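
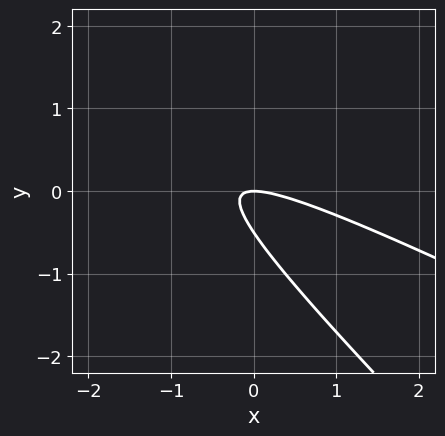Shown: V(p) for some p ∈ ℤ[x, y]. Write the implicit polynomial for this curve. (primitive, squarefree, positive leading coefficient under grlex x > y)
1. Degree: a generic line meets the curve in up to 2 points, so deg p = 2.
2. Reading off the gridlines: it crosses the y-axis at the gridline y = 0; it meets the x-axis at x = 0 (among the integer gridlines).
3. The integer polynomial consistent with all of this is the stated p.

x^2 + 3*x*y + 2*y^2 + y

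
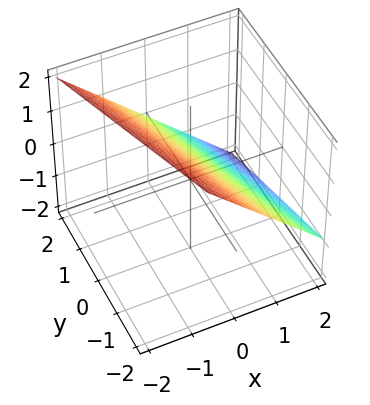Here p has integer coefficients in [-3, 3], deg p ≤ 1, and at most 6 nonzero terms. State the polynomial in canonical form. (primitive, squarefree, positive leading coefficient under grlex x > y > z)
3*x + y + 3*z - 2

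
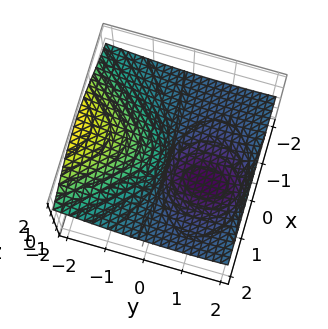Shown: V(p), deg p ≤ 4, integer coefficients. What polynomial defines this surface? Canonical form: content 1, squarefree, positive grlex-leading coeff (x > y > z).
First, degree: a generic line meets the surface in up to 3 points, so deg p = 3.
Then, from the axis intercepts and sections: among the integer gridlines, it crosses the y-axis at y ∈ {0, 2}; it crosses the z-axis at the gridline z = 0; every point of the x-axis in the box is on the surface.
Finally, solving for integer coefficients yields p as stated.

3*x^2*z + 2*z^3 - x*z - y^2 + 2*y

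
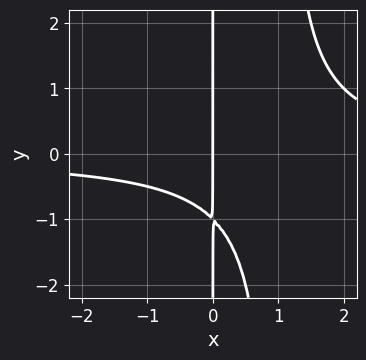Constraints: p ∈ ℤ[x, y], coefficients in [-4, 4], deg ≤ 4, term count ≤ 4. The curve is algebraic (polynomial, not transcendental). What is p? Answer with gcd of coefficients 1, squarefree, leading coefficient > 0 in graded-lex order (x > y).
First, degree: no degree-2 curve has this shape, so deg p = 3.
Next, observable constraints: every point of the y-axis in the box is on the curve; one x-axis crossing is at x = 0.
Finally, these observations pin down the coefficients.

x^2*y - x*y - x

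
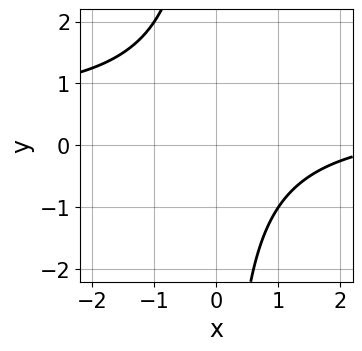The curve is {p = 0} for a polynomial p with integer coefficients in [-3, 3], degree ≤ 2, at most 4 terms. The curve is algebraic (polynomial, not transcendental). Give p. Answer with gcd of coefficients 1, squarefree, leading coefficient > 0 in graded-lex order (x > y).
2*x*y - x + 3

1. deg p = 2.
2. Observable constraints: no x-intercept at any integer in the box; it misses every integer gridline on the y-axis.
3. Fitting integer coefficients to these (and the overall shape) gives p.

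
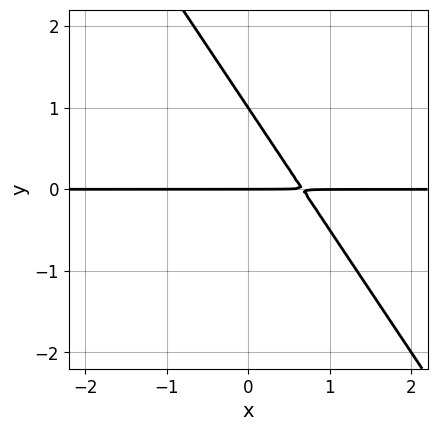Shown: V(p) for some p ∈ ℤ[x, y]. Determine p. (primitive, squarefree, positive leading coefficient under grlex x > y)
Degree: a generic line meets the curve in up to 2 points, so deg p = 2.
Observable constraints: the visible x-axis segment lies entirely on the curve; among the integer gridlines, it crosses the y-axis at y ∈ {0, 1}.
Putting this together gives p.

3*x*y + 2*y^2 - 2*y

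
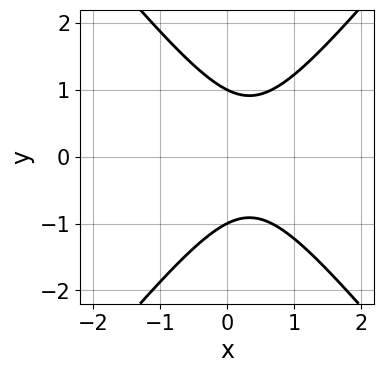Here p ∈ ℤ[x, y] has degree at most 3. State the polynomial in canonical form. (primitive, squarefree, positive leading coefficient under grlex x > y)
The degree is 2 — no degree-1 curve has this shape.
Symmetries: mirror symmetry y ↦ −y ⇒ only even powers of y.
From the visible intercepts: the y-axis gridline crossings are at y ∈ {-1, 1}; the curve avoids every integer x-axis point in the box.
Solving for integer coefficients yields p as stated.

3*x^2 - 2*y^2 - 2*x + 2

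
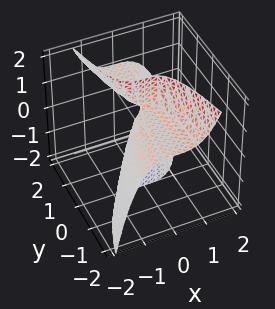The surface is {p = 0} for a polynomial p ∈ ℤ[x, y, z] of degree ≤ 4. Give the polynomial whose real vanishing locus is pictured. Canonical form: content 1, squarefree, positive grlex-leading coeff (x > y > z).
x^3 + y*z - y

1. The degree is 3 — a generic line meets the surface in up to 3 points.
2. Observable constraints: the visible z-axis segment lies entirely on the surface; it crosses the y-axis at the gridline y = 0; it crosses the x-axis at the gridline x = 0.
3. Assembling these constraints gives the stated polynomial.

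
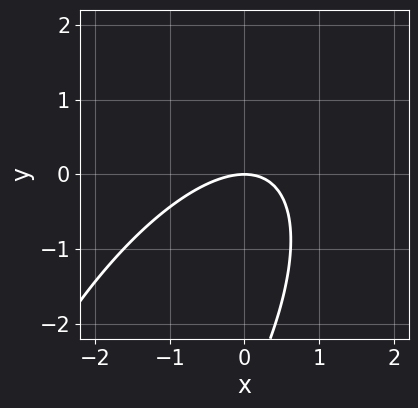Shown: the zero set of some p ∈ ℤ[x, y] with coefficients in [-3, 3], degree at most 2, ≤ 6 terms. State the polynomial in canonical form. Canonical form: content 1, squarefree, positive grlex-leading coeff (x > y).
First, degree: no degree-1 curve has this shape, so deg p = 2.
Then, checking where it meets the axes: one x-axis crossing is at x = 0; one y-axis crossing is at y = 0.
Finally, the integer polynomial consistent with all of this is the stated p.

2*x^2 - 2*x*y + y^2 + 3*y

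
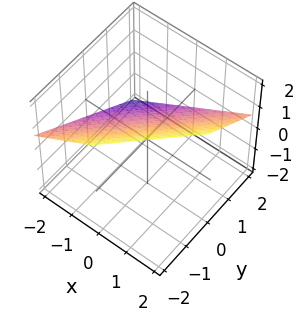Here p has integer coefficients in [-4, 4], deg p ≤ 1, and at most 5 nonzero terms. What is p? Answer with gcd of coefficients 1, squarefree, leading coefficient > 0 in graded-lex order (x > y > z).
2*x - 2*y - 3*z + 2

(a) deg p = 1. Every cross-section is a straight line — this is a plane.
(b) Reading off the gridlines: it crosses the y-axis at the gridline y = 1; it meets the x-axis at x = -1 (among the integer gridlines).
(c) The integer polynomial consistent with all of this is the stated p.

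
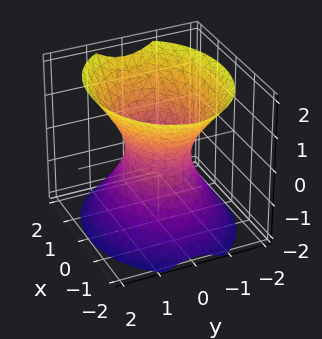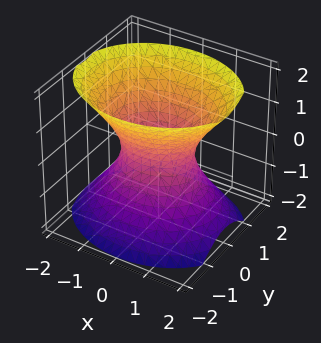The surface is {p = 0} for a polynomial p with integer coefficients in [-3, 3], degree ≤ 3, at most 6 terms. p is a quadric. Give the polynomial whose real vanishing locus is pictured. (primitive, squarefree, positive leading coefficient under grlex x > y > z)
1. Degree: one connected sheet with a waist; a quadric, so deg p = 2.
2. Symmetries: the y ↦ −y reflection is a symmetry, so y appears only in even powers; the z ↦ −z reflection is a symmetry, so z appears only in even powers; mirror symmetry x ↦ −x ⇒ only even powers of x.
3. Observable constraints: the x-axis gridline crossings are at x ∈ {-1, 1}; it misses every integer gridline on the z-axis.
4. These observations pin down the coefficients.

2*x^2 + 3*y^2 - 2*z^2 - 2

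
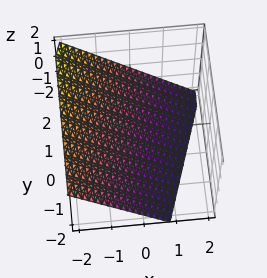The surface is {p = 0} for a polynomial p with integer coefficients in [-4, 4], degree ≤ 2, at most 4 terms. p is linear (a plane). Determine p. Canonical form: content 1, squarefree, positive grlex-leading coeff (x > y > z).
3*x - y + 3*z + 2

(a) Degree: the surface is flat (a plane), so deg p = 1.
(b) Observable constraints: one y-axis crossing is at y = 2.
(c) The integer polynomial consistent with all of this is the stated p.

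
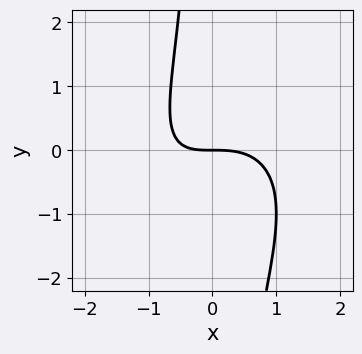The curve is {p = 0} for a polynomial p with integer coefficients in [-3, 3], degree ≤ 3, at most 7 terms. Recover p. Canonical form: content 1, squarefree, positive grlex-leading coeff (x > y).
x^3 - x^2*y + x*y^2 + x*y + 2*y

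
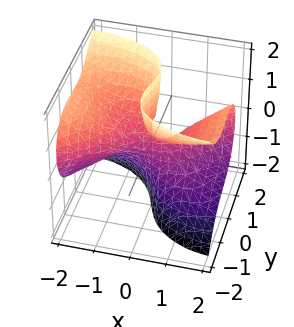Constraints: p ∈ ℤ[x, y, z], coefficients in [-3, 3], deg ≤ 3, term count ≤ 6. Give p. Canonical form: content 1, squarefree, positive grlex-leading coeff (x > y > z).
First, deg p = 3.
Then, reading off the gridlines: it meets the y-axis at y = 0 (among the integer gridlines); it crosses the x-axis at the gridline x = 0.
Finally, together with the visible shape, these determine p as stated.

x^3 - 3*x*z^2 - 3*y^3 + 2*y*z - y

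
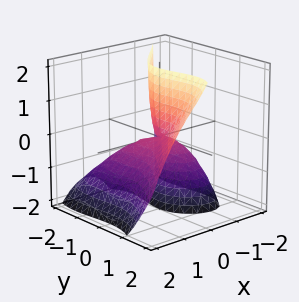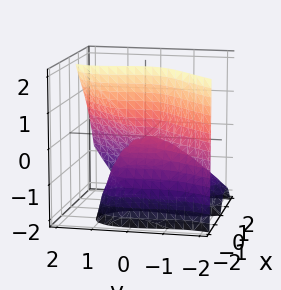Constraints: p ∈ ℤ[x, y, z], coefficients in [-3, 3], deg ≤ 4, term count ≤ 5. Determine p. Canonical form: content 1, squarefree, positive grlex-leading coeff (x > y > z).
First, the degree is 3 — a generic line meets the surface in up to 3 points.
Next, observable constraints: it meets the y-axis at y = 0 (among the integer gridlines); one x-axis crossing is at x = 0; every point of the z-axis in the box is on the surface.
Finally, the integer polynomial consistent with all of this is the stated p.

2*x^3 - y^3 + y^2*z + 3*x*z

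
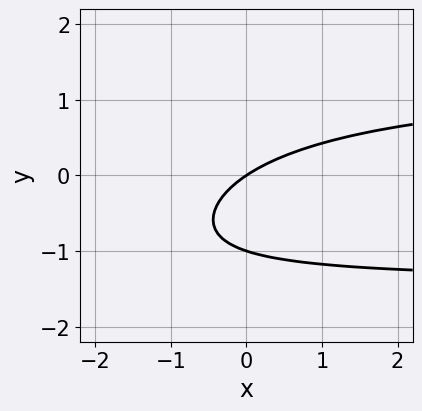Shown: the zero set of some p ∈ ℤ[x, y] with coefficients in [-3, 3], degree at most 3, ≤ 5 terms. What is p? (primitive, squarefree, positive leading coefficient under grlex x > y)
1. The degree is 3 — a generic line meets the curve in up to 3 points.
2. Checking where it meets the axes: one x-axis crossing is at x = 0; among the integer gridlines, it crosses the y-axis at y ∈ {-1, 0}.
3. Putting this together gives p.

x*y^2 + 3*y^2 - 2*x + 3*y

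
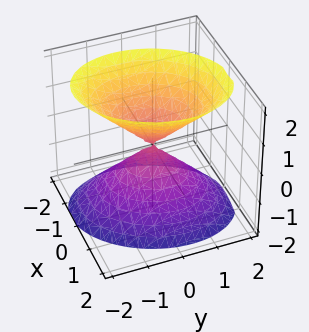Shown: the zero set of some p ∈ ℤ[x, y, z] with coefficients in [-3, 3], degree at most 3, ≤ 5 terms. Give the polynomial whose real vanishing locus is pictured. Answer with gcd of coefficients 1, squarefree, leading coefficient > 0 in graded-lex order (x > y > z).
First, I count 2 distinct pieces. Treating them together as one polynomial.
Next, the degree is 2 — a generic line meets the surface in up to 2 points.
Next, reading off the gridlines: it crosses the x-axis at the gridline x = 0; one z-axis crossing is at z = 0.
Finally, solving for integer coefficients yields p as stated.

3*x^2 - x*y + 2*y^2 - 2*z^2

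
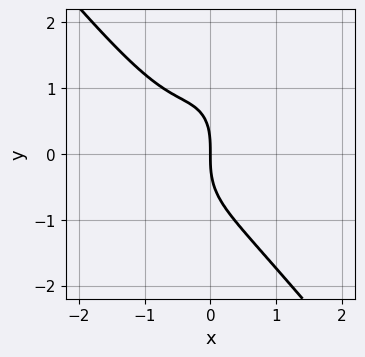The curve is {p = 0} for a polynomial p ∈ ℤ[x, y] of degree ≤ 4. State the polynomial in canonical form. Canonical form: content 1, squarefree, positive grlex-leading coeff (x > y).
3*x^3 + x^2*y + y^3 + 2*x^2 + 2*x

1. Degree: no degree-2 curve has this shape, so deg p = 3.
2. Reading off the gridlines: one y-axis crossing is at y = 0; it meets the x-axis at x = 0 (among the integer gridlines).
3. The integer polynomial consistent with all of this is the stated p.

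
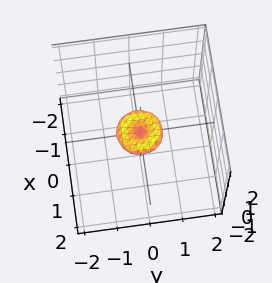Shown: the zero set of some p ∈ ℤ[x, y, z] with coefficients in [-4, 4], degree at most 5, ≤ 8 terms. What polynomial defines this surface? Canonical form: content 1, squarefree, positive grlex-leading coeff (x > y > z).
2*x^4 + 4*x^2*y^2 + 2*y^4 - x^2 - y^2 + 3*z^2

First, the degree is 4 — no degree-3 surface has this shape.
Next, symmetries: every cross-section ⟂ z is a circle, so x, y appear only via x² + y².
Next, from the axis intercepts and sections: a circular section at z = 0 has radius between 0 and 1; it meets the x-axis at x = 0 (among the integer gridlines); it crosses the y-axis at the gridline y = 0.
Finally, the integer polynomial consistent with all of this is the stated p.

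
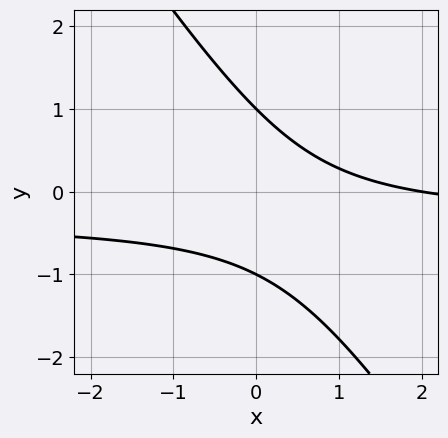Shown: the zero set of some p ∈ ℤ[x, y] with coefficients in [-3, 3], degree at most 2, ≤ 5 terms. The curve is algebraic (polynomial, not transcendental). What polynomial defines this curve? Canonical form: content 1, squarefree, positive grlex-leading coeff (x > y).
3*x*y + 2*y^2 + x - 2

(a) The degree is 2 — no degree-1 curve has this shape.
(b) Against the integer gridlines: among the integer gridlines, it crosses the y-axis at y ∈ {-1, 1}; it crosses the x-axis at the gridline x = 2.
(c) Fitting integer coefficients to these (and the overall shape) gives p.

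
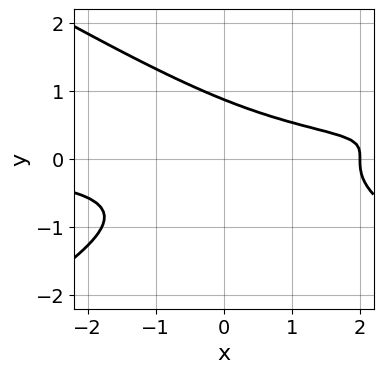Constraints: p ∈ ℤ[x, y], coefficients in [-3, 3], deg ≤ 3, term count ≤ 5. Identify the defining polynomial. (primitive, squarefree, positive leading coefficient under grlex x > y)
First, degree: a generic line meets the curve in up to 3 points, so deg p = 3.
Next, from the axis intercepts and sections: it meets the x-axis at x = 2 (among the integer gridlines).
Finally, matching integer coefficients to the picture gives p.

x^2*y - 3*y^3 - 2*x*y - x + 2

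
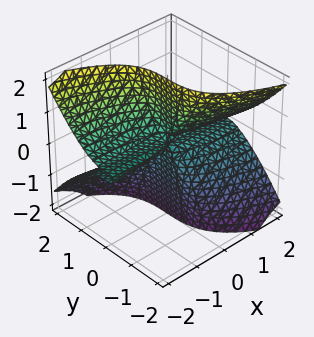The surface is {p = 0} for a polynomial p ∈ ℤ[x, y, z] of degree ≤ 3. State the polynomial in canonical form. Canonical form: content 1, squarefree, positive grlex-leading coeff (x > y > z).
3*x*z^2 + 2*y^3 - x*z

(a) Degree: a generic line meets the surface in up to 3 points, so deg p = 3.
(b) Reading off the gridlines: the visible x-axis segment lies entirely on the surface; it meets the y-axis at y = 0 (among the integer gridlines); the visible z-axis segment lies entirely on the surface.
(c) These observations pin down the coefficients.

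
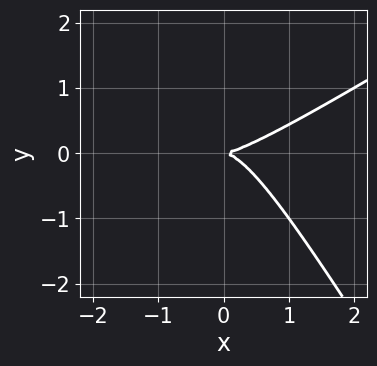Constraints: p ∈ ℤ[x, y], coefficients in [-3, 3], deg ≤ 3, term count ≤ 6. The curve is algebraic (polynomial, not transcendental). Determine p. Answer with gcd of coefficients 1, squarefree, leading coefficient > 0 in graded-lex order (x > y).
2*x^3 - 3*x^2*y - x*y^2 + y^3 - 3*y^2

(a) Degree: no degree-2 curve has this shape, so deg p = 3.
(b) Checking where it meets the axes: one y-axis crossing is at y = 0; it meets the x-axis at x = 0 (among the integer gridlines).
(c) Solving for integer coefficients yields p as stated.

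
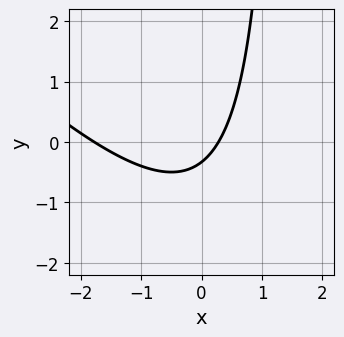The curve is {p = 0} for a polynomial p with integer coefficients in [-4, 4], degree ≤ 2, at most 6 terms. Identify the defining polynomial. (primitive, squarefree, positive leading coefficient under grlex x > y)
First, the degree is 2 — a generic line meets the curve in up to 2 points.
Finally, solving for integer coefficients yields p as stated.

2*x^2 + 2*x*y + 3*x - 3*y - 1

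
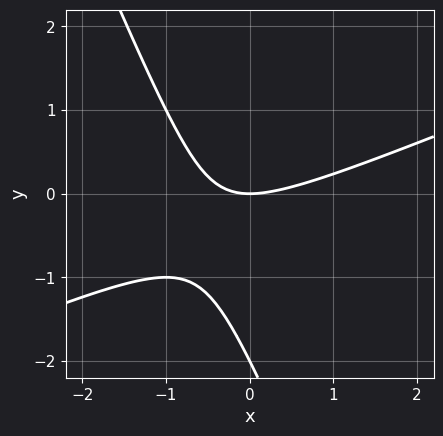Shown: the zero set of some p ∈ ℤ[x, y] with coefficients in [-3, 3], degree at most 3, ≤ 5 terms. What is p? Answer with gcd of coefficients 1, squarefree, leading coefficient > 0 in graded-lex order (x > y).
1. deg p = 2. No degree-1 curve has this shape.
2. Reading off the gridlines: the y-axis gridline crossings are at y ∈ {-2, 0}; it crosses the x-axis at the gridline x = 0.
3. Matching integer coefficients to the picture gives p.

x^2 - 2*x*y - y^2 - 2*y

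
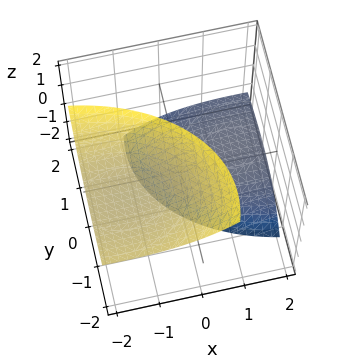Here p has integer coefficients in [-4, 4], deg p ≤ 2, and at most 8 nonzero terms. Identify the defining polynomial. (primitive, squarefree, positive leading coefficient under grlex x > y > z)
x^2 + 3*x*z + 2*y^2 + 3*y*z - z^2 + 3

(a) The picture has 2 separate pieces.
(b) Degree: a generic line meets the surface in up to 2 points, so deg p = 2.
(c) Reading off the gridlines: no x-intercept at any integer in the box; the surface avoids every integer y-axis point in the box.
(d) Putting this together gives p.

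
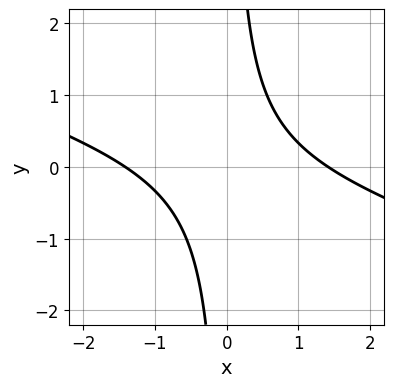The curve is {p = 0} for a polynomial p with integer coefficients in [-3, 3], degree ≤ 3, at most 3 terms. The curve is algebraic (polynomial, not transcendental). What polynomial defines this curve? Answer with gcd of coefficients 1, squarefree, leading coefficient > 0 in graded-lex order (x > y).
The degree is 2 — a generic line meets the curve in up to 2 points.
Against the integer gridlines: the curve avoids every integer y-axis point in the box.
These observations pin down the coefficients.

x^2 + 3*x*y - 2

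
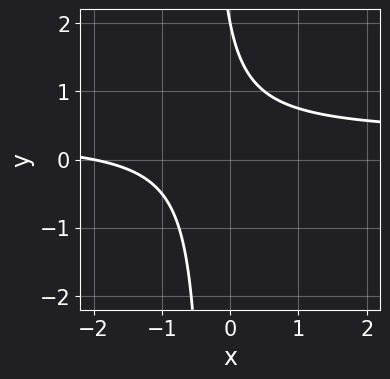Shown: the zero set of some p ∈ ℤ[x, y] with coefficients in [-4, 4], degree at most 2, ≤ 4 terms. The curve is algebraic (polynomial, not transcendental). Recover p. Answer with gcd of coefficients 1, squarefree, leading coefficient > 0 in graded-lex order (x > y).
3*x*y - x + y - 2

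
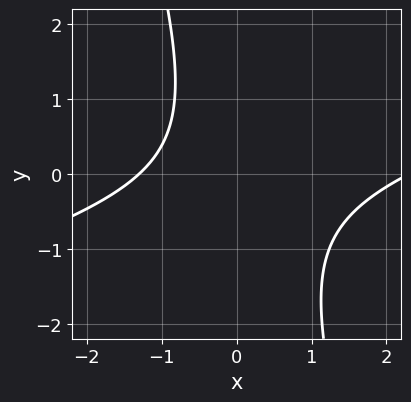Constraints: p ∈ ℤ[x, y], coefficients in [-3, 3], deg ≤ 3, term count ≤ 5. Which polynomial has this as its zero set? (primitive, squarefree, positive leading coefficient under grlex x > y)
1. Degree: a generic line meets the curve in up to 2 points, so deg p = 2.
2. From the visible intercepts: no y-intercept at any integer in the box.
3. Assembling these constraints gives the stated polynomial.

x^2 - 3*x*y - y^2 - x - 3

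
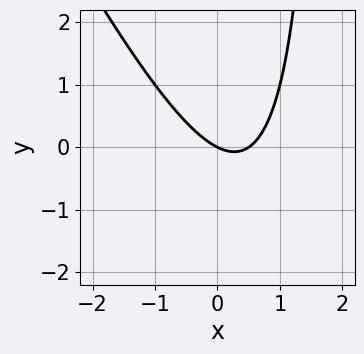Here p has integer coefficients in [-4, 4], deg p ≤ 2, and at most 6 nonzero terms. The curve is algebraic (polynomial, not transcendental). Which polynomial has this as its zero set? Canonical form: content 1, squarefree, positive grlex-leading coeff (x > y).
First, deg p = 2. The shape is more complex than any degree-1 curve.
Next, checking where it meets the axes: it meets the y-axis at y = 0 (among the integer gridlines); it meets the x-axis at x = 0 (among the integer gridlines).
Finally, together with the visible shape, these determine p as stated.

2*x^2 + x*y - x - 2*y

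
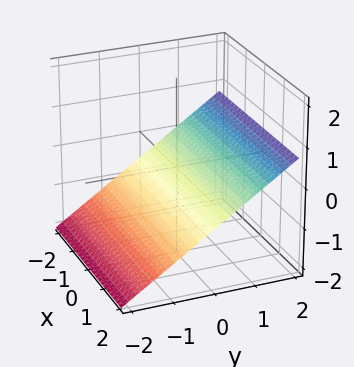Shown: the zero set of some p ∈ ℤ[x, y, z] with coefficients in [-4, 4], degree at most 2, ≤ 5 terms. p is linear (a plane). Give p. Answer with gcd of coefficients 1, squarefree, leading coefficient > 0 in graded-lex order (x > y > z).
2*y - 3*z - 2

deg p = 1. The surface is flat (a plane).
Checking where it meets the axes: one y-axis crossing is at y = 1; no x-intercept at any integer in the box.
Solving for integer coefficients yields p as stated.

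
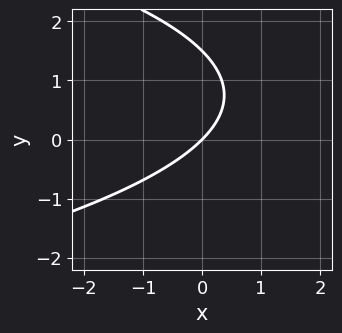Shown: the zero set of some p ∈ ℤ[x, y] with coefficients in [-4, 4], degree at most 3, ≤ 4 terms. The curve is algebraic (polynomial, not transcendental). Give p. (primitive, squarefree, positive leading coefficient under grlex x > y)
1. Degree: the shape is more complex than any degree-1 curve, so deg p = 2.
2. Reading off the gridlines: one y-axis crossing is at y = 0; it crosses the x-axis at the gridline x = 0.
3. The integer polynomial consistent with all of this is the stated p.

2*y^2 + 3*x - 3*y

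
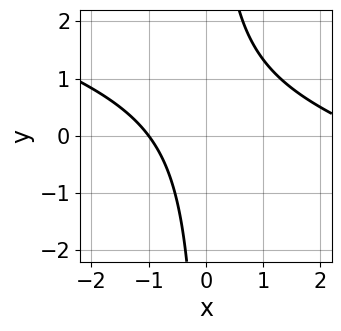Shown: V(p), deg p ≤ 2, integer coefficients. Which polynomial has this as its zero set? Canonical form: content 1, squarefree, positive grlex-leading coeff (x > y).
x^2 + 3*x*y - 2*x - 3

1. The degree is 2 — no degree-1 curve has this shape.
2. From the visible intercepts: it meets the x-axis at x = -1 (among the integer gridlines); it misses every integer gridline on the y-axis.
3. The integer polynomial consistent with all of this is the stated p.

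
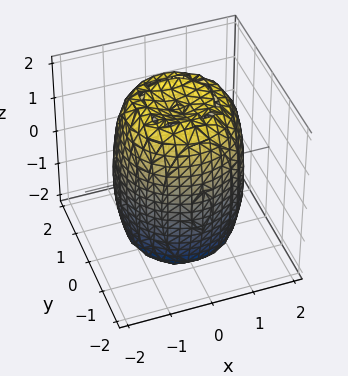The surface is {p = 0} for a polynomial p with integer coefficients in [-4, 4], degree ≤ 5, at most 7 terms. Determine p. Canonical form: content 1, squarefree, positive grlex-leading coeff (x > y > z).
2*x^4 + 4*x^2*y^2 + 2*y^4 - 3*x^2 - 3*y^2 + z^2 - 3

First, deg p = 4. No degree-3 surface has this shape.
Next, symmetries: every cross-section ⟂ z is a circle, so x, y appear only via x² + y².
Then, checking where it meets the axes: a circular section at z = 1 has radius between 1 and 2.
Finally, solving for integer coefficients yields p as stated.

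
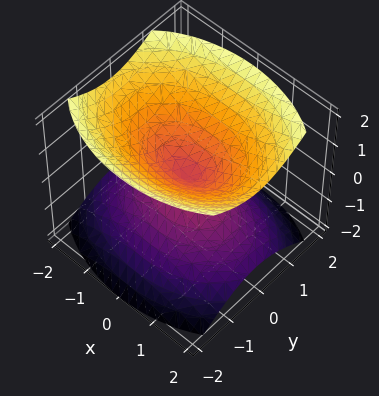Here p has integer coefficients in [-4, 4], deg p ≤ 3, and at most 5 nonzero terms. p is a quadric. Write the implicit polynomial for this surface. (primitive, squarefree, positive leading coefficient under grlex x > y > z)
x^2 + 2*y^2 - 2*z^2

The picture has 2 separate pieces. Treating them together as one polynomial.
deg p = 2. Two nappes meeting at a single point; a quadric.
Symmetries: the z ↦ −z reflection is a symmetry, so z appears only in even powers; the x ↦ −x reflection is a symmetry, so x appears only in even powers; the y ↦ −y reflection is a symmetry, so y appears only in even powers.
Against the integer gridlines: it meets the y-axis at y = 0 (among the integer gridlines); it meets the x-axis at x = 0 (among the integer gridlines); it meets the z-axis at z = 0 (among the integer gridlines).
Fitting integer coefficients to these (and the overall shape) gives p.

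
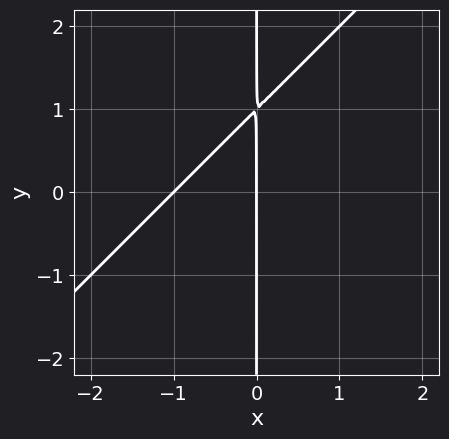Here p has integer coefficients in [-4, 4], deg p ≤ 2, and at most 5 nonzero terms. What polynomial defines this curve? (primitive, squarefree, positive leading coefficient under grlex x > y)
x^2 - x*y + x

Degree: the shape is more complex than any degree-1 curve, so deg p = 2.
Checking where it meets the axes: among the integer gridlines, it crosses the x-axis at x ∈ {-1, 0}; the visible y-axis segment lies entirely on the curve.
Solving for integer coefficients yields p as stated.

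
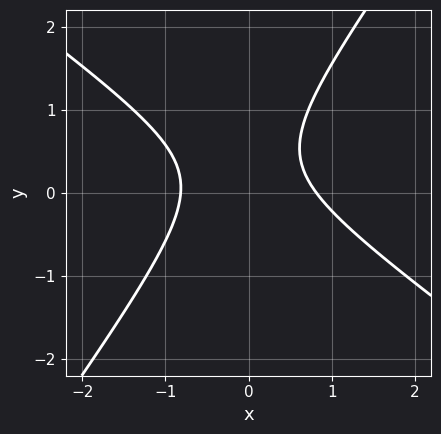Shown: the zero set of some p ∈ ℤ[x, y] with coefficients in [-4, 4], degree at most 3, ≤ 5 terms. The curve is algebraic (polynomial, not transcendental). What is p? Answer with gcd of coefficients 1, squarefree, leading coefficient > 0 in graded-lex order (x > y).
3*x^2 + 2*x*y - 3*y^2 + 2*y - 2

1. The degree is 2 — the shape is more complex than any degree-1 curve.
2. Against the integer gridlines: no y-intercept at any integer in the box.
3. Fitting integer coefficients to these (and the overall shape) gives p.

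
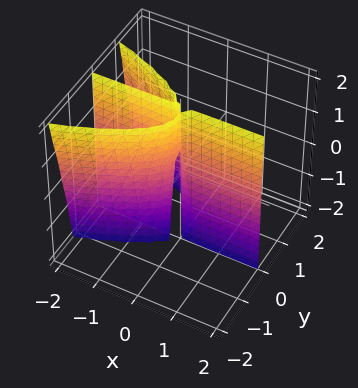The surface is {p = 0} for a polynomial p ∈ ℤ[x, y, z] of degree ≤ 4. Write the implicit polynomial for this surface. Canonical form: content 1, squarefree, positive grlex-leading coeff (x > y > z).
1. deg p = 3. A generic line meets the surface in up to 3 points.
2. From the visible intercepts: the visible x-axis segment lies entirely on the surface; it crosses the y-axis at the gridline y = 0.
3. These observations pin down the coefficients.

3*y^3 + y^2*z + 3*x*y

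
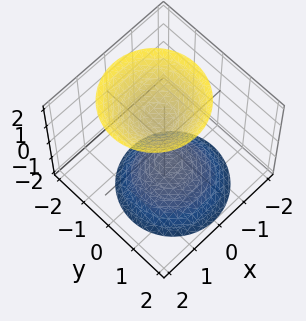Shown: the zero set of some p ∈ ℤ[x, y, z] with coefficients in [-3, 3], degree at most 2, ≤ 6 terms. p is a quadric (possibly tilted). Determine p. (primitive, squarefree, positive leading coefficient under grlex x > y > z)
3*x^2 + 3*y^2 + y*z - 2*z^2 + 2

(a) The picture has 2 separate pieces.
(b) Degree: the shape is more complex than any degree-1 surface, so deg p = 2.
(c) Reading off the gridlines: the surface avoids every integer x-axis point in the box; the surface avoids every integer y-axis point in the box; the z-axis gridline crossings are at z ∈ {-1, 1}.
(d) Matching integer coefficients to the picture gives p.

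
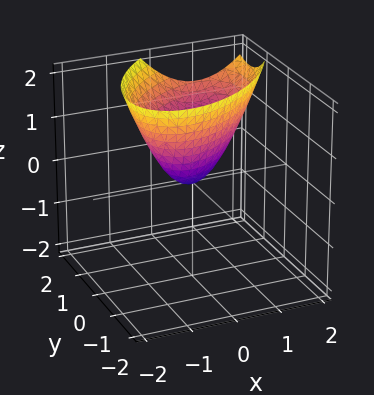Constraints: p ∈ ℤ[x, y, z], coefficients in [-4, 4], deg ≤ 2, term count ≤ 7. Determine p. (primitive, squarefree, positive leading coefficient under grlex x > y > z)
deg p = 2.
Checking where it meets the axes: it meets the x-axis at x = 0 (among the integer gridlines); it meets the z-axis at z = 0 (among the integer gridlines); it crosses the y-axis at the gridline y = 0.
The integer polynomial consistent with all of this is the stated p.

3*x^2 - 3*x*y + 3*y^2 - 2*y*z - 3*z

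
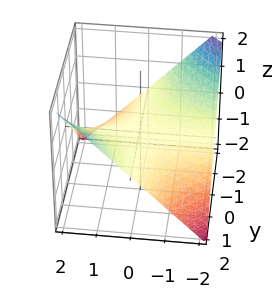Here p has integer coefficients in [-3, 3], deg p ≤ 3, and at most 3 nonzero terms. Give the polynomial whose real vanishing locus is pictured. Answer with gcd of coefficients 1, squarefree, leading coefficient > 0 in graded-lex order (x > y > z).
x*y - 2*z

First, degree: a hyperbolic paraboloid; a quadric, so deg p = 2.
Then, checking where it meets the axes: one z-axis crossing is at z = 0; every point of the x-axis in the box is on the surface.
Finally, the integer polynomial consistent with all of this is the stated p.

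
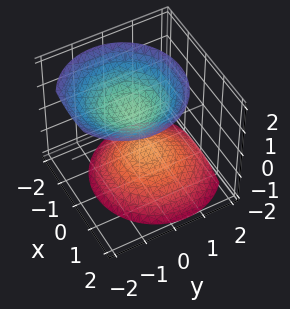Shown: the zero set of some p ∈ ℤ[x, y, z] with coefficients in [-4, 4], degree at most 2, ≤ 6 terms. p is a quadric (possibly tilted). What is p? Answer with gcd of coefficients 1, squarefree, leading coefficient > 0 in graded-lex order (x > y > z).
2*x^2 + 2*y^2 + y*z - 2*z^2 + 2

1. I count 2 distinct pieces.
2. Degree: no degree-1 surface has this shape, so deg p = 2.
3. Reading off the gridlines: among the integer gridlines, it crosses the z-axis at z ∈ {-1, 1}; it misses every integer gridline on the y-axis.
4. These observations pin down the coefficients.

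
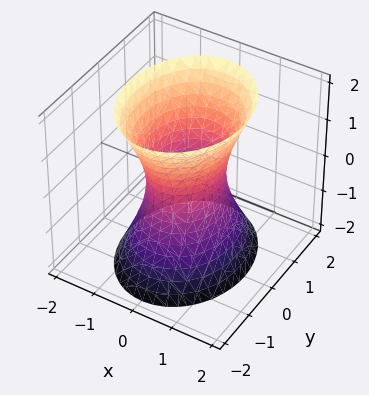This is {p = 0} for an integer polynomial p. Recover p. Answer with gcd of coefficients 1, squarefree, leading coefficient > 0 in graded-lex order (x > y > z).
3*x^2 + 2*y^2 - z^2 - 2

deg p = 2. An hourglass — one-sheet hyperboloid; a quadric.
Symmetries: the y ↦ −y reflection is a symmetry, so y appears only in even powers; it's symmetric under z → −z, forcing even powers of z; it's symmetric under x → −x, forcing even powers of x.
Against the integer gridlines: the surface avoids every integer z-axis point in the box; the y-axis gridline crossings are at y ∈ {-1, 1}.
Assembling these constraints gives the stated polynomial.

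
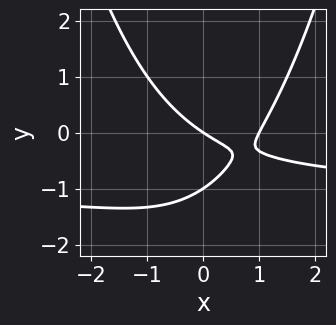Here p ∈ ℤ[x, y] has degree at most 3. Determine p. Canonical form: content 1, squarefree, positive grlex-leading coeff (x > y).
(a) The degree is 3 — a generic line meets the curve in up to 3 points.
(b) Against the integer gridlines: the x-axis gridline crossings are at x ∈ {0, 1}; the y-axis gridline crossings are at y ∈ {-1, 0}.
(c) Matching integer coefficients to the picture gives p.

2*x^2*y + 2*x^2 - 3*y^2 - 2*x - 3*y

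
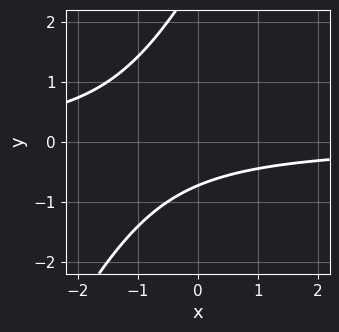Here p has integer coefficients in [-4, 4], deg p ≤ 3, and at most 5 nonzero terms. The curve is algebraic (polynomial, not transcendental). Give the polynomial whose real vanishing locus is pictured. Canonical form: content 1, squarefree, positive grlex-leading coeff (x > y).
(a) Degree: no degree-1 curve has this shape, so deg p = 2.
(b) Reading off the gridlines: no x-intercept at any integer in the box.
(c) Solving for integer coefficients yields p as stated.

2*x*y - y^2 + 2*y + 2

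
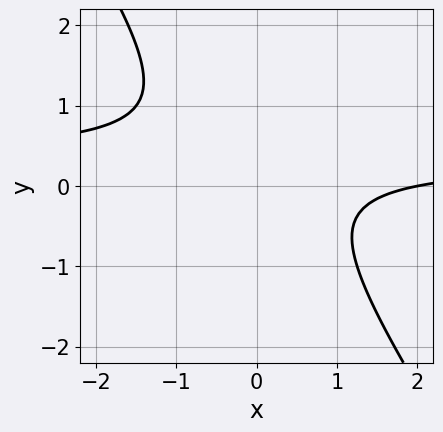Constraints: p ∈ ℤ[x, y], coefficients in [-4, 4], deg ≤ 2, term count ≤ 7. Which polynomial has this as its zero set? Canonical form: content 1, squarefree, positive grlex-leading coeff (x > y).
(a) The degree is 2 — the shape is more complex than any degree-1 curve.
(b) Observable constraints: it meets the x-axis at x = 2 (among the integer gridlines); the curve avoids every integer y-axis point in the box.
(c) Solving for integer coefficients yields p as stated.

3*x*y + 2*y^2 - x - y + 2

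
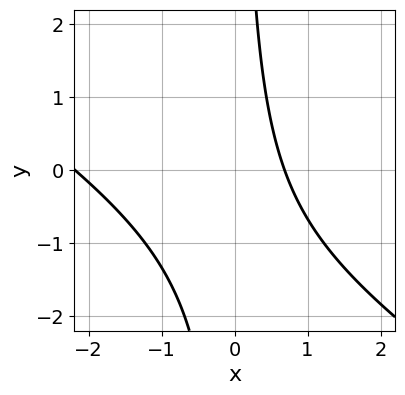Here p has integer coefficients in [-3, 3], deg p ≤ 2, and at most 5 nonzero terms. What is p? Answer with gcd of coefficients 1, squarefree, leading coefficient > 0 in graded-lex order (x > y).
2*x^2 + 3*x*y + 3*x - 3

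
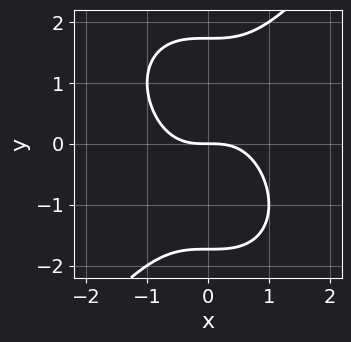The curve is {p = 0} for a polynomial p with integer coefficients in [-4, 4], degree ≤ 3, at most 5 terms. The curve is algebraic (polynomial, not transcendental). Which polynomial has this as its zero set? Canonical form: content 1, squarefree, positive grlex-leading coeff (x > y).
First, the degree is 3 — a generic line meets the curve in up to 3 points.
Then, from the axis intercepts and sections: it crosses the y-axis at the gridline y = 0; it meets the x-axis at x = 0 (among the integer gridlines).
Finally, the integer polynomial consistent with all of this is the stated p.

2*x^3 - y^3 + 3*y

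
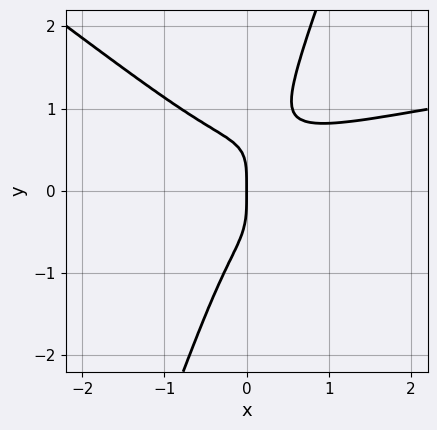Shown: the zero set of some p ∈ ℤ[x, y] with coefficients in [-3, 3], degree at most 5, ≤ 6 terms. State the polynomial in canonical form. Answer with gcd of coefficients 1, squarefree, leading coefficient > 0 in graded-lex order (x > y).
2*x^2*y^2 + 2*x*y^3 - y^4 - x^3 - x

deg p = 4.
Checking where it meets the axes: it crosses the y-axis at the gridline y = 0; it crosses the x-axis at the gridline x = 0.
Solving for integer coefficients yields p as stated.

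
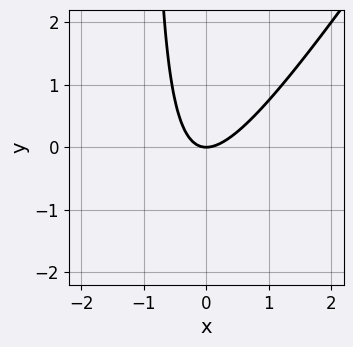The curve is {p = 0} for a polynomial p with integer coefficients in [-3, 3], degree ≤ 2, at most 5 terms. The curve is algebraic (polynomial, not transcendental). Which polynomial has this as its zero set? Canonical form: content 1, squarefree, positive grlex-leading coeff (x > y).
First, the degree is 2 — no degree-1 curve has this shape.
Next, reading off the gridlines: it meets the x-axis at x = 0 (among the integer gridlines); one y-axis crossing is at y = 0.
Finally, assembling these constraints gives the stated polynomial.

3*x^2 - 2*x*y - 2*y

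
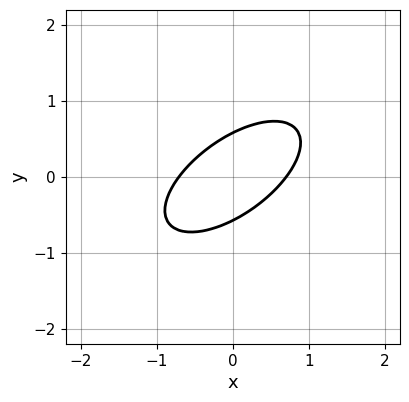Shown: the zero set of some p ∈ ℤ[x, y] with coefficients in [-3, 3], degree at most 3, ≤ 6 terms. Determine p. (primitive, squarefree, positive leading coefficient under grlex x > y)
(a) Degree: the shape is more complex than any degree-1 curve, so deg p = 2.
(b) Matching integer coefficients to the picture gives p.

2*x^2 - 3*x*y + 3*y^2 - 1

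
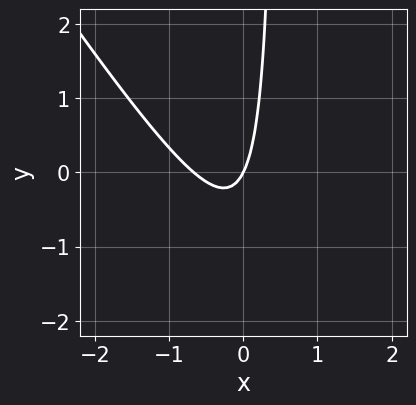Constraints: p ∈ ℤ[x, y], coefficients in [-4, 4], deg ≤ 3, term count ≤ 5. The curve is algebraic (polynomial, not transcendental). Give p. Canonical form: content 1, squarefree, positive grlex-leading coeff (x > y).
3*x^2 + 2*x*y + 2*x - y

1. deg p = 2. The shape is more complex than any degree-1 curve.
2. Against the integer gridlines: it meets the x-axis at x = 0 (among the integer gridlines); one y-axis crossing is at y = 0.
3. These observations pin down the coefficients.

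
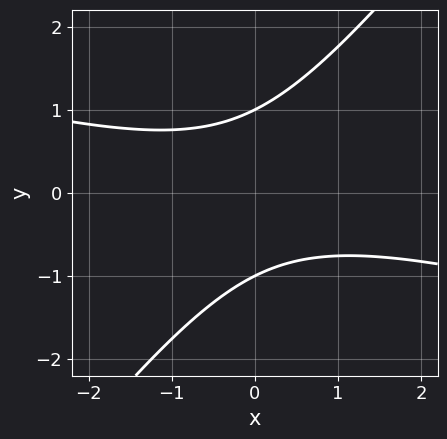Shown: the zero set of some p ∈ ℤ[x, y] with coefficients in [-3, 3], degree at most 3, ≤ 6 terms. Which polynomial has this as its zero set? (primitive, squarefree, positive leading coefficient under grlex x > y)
First, the degree is 2 — a generic line meets the curve in up to 2 points.
Then, reading off the gridlines: among the integer gridlines, it crosses the y-axis at y ∈ {-1, 1}; the curve avoids every integer x-axis point in the box.
Finally, solving for integer coefficients yields p as stated.

x^2 + 3*x*y - 3*y^2 + 3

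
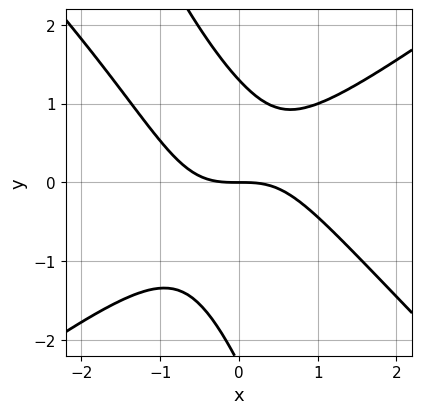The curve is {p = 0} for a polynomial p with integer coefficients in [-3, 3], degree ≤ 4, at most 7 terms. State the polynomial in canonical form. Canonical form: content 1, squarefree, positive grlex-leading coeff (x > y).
1. The degree is 3 — no degree-2 curve has this shape.
2. From the visible intercepts: it crosses the x-axis at the gridline x = 0; it crosses the y-axis at the gridline y = 0.
3. Putting this together gives p.

2*x^3 - 3*x*y^2 - y^3 - y^2 + 3*y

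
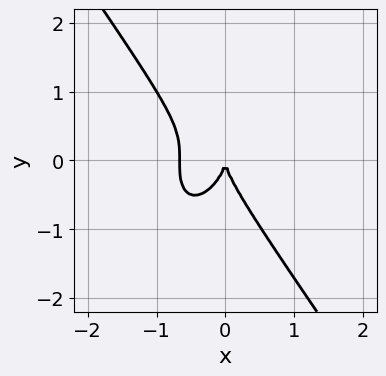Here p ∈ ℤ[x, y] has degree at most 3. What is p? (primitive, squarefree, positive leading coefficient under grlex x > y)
3*x^3 + y^3 + 2*x^2

First, degree: a generic line meets the curve in up to 3 points, so deg p = 3.
Next, reading off the gridlines: one y-axis crossing is at y = 0; one x-axis crossing is at x = 0.
Finally, these observations pin down the coefficients.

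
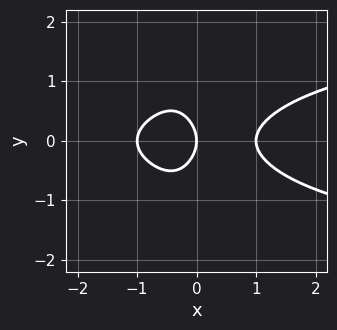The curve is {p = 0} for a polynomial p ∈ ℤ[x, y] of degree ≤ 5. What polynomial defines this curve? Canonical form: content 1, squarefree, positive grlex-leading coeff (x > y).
deg p = 4. No degree-3 curve has this shape.
Symmetries: it's symmetric under y → −y, forcing even powers of y.
From the visible intercepts: it crosses the y-axis at the gridline y = 0; among the integer gridlines, it crosses the x-axis at x ∈ {-1, 0, 1}.
Matching integer coefficients to the picture gives p.

2*x^2*y^2 - x^3 + y^2 + x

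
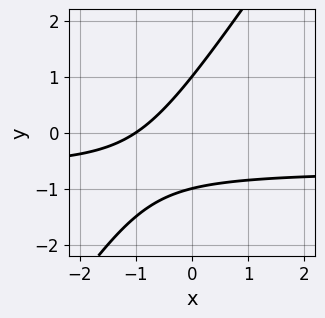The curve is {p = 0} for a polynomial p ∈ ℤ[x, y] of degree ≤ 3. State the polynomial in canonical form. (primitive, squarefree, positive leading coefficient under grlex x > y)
3*x*y - 2*y^2 + 2*x + 2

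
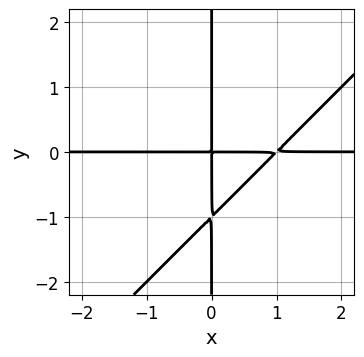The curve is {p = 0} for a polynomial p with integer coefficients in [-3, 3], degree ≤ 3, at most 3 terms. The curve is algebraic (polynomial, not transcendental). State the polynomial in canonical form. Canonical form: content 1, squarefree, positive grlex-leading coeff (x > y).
x^2*y - x*y^2 - x*y

1. Degree: no degree-2 curve has this shape, so deg p = 3.
2. From the axis intercepts and sections: every point of the x-axis in the box is on the curve; the visible y-axis segment lies entirely on the curve.
3. Assembling these constraints gives the stated polynomial.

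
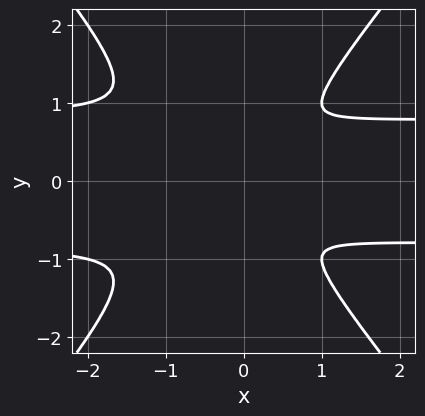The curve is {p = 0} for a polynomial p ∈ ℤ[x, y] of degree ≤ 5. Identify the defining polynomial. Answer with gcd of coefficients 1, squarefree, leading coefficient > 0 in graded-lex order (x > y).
First, deg p = 4. The shape is more complex than any degree-3 curve.
Next, symmetries: it's symmetric under y → −y, forcing even powers of y.
Finally, fitting integer coefficients to these (and the overall shape) gives p.

3*x^2*y^2 - 2*y^4 + x*y^2 - 2*x^2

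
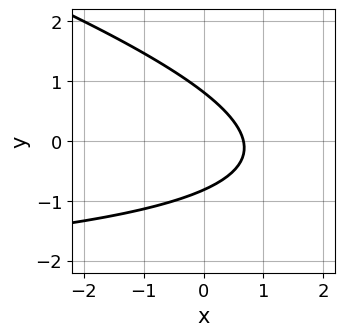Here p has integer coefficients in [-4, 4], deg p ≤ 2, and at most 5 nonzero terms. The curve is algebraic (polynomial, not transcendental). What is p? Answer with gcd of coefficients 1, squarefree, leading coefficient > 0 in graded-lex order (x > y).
First, degree: a generic line meets the curve in up to 2 points, so deg p = 2.
Finally, the integer polynomial consistent with all of this is the stated p.

x*y + 3*y^2 + 3*x - 2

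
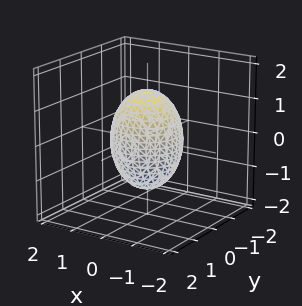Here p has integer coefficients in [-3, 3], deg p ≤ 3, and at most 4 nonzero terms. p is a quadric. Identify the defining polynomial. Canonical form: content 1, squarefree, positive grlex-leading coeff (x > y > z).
2*x^2 + 2*y^2 + z^2 - 2

(a) The degree is 2 — a closed, bounded, convex surface; a quadric.
(b) By symmetry, every cross-section ⟂ z is a circle, so x, y appear only via x² + y²; mirror symmetry z ↦ −z ⇒ only even powers of z.
(c) From the visible intercepts: a circular section at z = 1 has radius between 0 and 1; among the integer gridlines, it crosses the y-axis at y ∈ {-1, 1}.
(d) Together with the visible shape, these determine p as stated. Check: (1, 0, 0) on the x-axis lies on the surface, and p(1, 0, 0) = 0. ✓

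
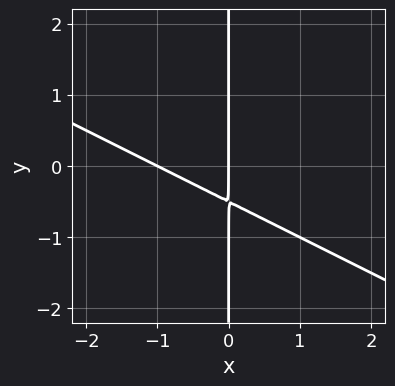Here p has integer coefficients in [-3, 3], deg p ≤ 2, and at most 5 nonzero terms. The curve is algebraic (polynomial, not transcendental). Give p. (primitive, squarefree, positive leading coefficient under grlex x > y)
(a) Degree: the shape is more complex than any degree-1 curve, so deg p = 2.
(b) Observable constraints: every point of the y-axis in the box is on the curve; the x-axis gridline crossings are at x ∈ {-1, 0}.
(c) Matching integer coefficients to the picture gives p.

x^2 + 2*x*y + x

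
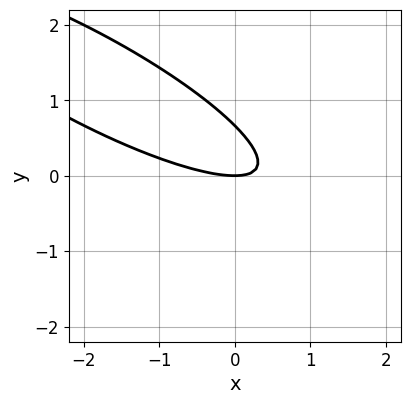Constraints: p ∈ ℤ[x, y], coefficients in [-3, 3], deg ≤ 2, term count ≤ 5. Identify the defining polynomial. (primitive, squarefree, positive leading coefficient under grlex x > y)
(a) Degree: a generic line meets the curve in up to 2 points, so deg p = 2.
(b) Reading off the gridlines: it meets the x-axis at x = 0 (among the integer gridlines); it meets the y-axis at y = 0 (among the integer gridlines).
(c) Solving for integer coefficients yields p as stated.

x^2 + 3*x*y + 3*y^2 - 2*y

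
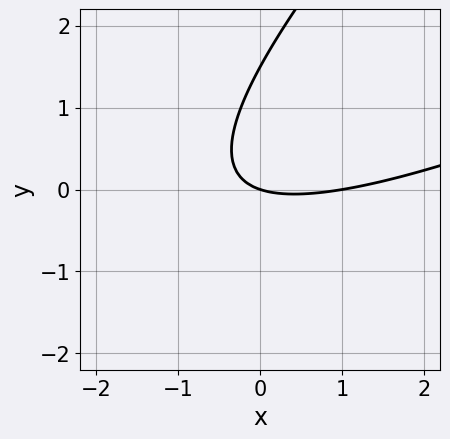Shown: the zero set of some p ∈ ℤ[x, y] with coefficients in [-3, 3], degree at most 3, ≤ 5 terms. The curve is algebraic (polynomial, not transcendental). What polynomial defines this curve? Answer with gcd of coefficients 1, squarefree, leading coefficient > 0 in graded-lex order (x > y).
x^2 - 3*x*y + 2*y^2 - x - 3*y

1. The degree is 2 — the shape is more complex than any degree-1 curve.
2. From the visible intercepts: it crosses the y-axis at the gridline y = 0; the x-axis gridline crossings are at x ∈ {0, 1}.
3. Together with the visible shape, these determine p as stated.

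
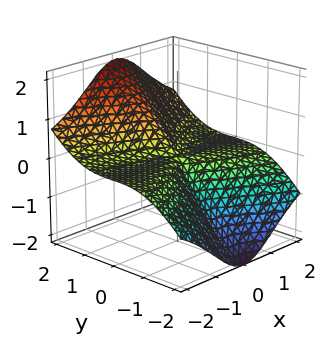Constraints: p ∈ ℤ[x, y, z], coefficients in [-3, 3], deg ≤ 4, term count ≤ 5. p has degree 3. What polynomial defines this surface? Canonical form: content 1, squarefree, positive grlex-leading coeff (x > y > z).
3*x^2*z - 2*y^3 + 2*y^2*z

(a) deg p = 3.
(b) From the visible intercepts: it meets the y-axis at y = 0 (among the integer gridlines); the visible z-axis segment lies entirely on the surface.
(c) Matching integer coefficients to the picture gives p.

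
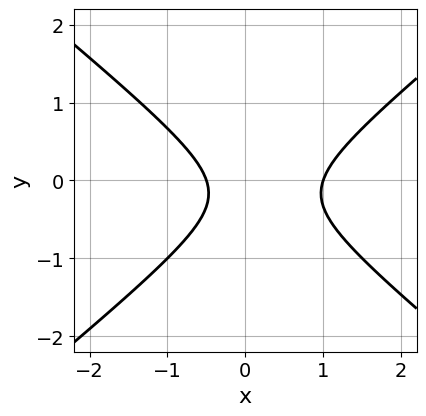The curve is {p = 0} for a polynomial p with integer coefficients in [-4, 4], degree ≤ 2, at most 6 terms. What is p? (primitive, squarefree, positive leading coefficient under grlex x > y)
2*x^2 - 3*y^2 - x - y - 1

1. Degree: a generic line meets the curve in up to 2 points, so deg p = 2.
2. Reading off the gridlines: the curve avoids every integer y-axis point in the box; it crosses the x-axis at the gridline x = 1.
3. Putting this together gives p.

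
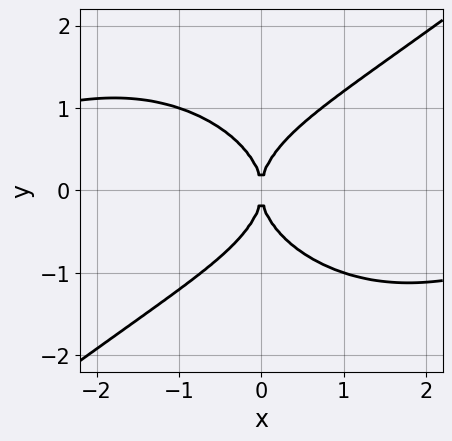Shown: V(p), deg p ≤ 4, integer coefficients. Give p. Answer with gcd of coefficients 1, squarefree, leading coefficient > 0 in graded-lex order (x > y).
First, the degree is 4 — a generic line meets the curve in up to 4 points.
Then, reading off the gridlines: it crosses the y-axis at the gridline y = 0; it meets the x-axis at x = 0 (among the integer gridlines).
Finally, assembling these constraints gives the stated polynomial.

x^3*y - 2*y^4 + 3*x^2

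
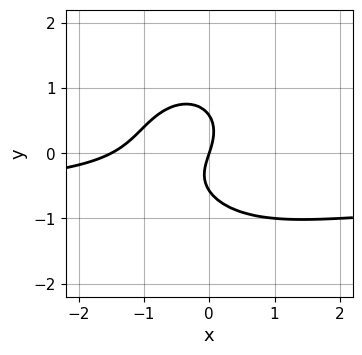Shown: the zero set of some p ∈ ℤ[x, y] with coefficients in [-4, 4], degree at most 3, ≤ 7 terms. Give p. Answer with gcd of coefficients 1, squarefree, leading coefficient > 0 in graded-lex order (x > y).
(a) The degree is 3 — a generic line meets the curve in up to 3 points.
(b) Observable constraints: it meets the y-axis at y = 0 (among the integer gridlines); it meets the x-axis at x = 0 (among the integer gridlines).
(c) Matching integer coefficients to the picture gives p.

3*x^2*y + 3*y^3 + 2*x^2 + 3*x - y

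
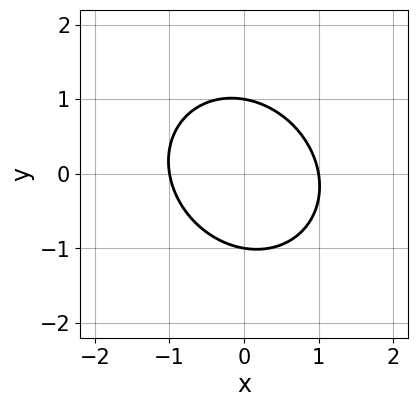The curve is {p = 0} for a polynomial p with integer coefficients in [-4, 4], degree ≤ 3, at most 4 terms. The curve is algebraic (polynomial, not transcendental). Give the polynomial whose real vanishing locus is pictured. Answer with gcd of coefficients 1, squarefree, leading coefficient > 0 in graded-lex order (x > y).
3*x^2 + x*y + 3*y^2 - 3

1. Degree: the shape is more complex than any degree-1 curve, so deg p = 2.
2. Observable constraints: the x-axis gridline crossings are at x ∈ {-1, 1}; among the integer gridlines, it crosses the y-axis at y ∈ {-1, 1}.
3. Fitting integer coefficients to these (and the overall shape) gives p.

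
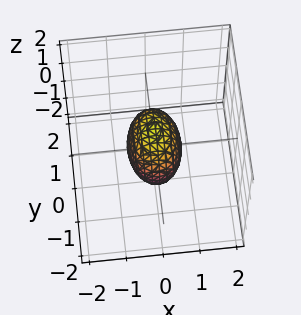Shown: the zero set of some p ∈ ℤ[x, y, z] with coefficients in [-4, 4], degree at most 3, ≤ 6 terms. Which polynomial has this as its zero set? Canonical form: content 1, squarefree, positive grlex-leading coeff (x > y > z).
2*x^2 + y^2 + z^2 - 1

1. Degree: a closed, bounded, convex surface; a quadric, so deg p = 2.
2. Symmetries: mirror symmetry z ↦ −z ⇒ only even powers of z; mirror symmetry x ↦ −x ⇒ only even powers of x; mirror symmetry y ↦ −y ⇒ only even powers of y.
3. Observable constraints: the z-axis gridline crossings are at z ∈ {-1, 1}; among the integer gridlines, it crosses the y-axis at y ∈ {-1, 1}.
4. Fitting integer coefficients to these (and the overall shape) gives p.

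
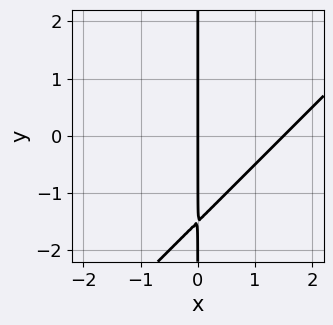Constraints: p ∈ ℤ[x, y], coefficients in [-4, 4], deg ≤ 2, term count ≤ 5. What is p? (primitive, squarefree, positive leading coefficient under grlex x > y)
2*x^2 - 2*x*y - 3*x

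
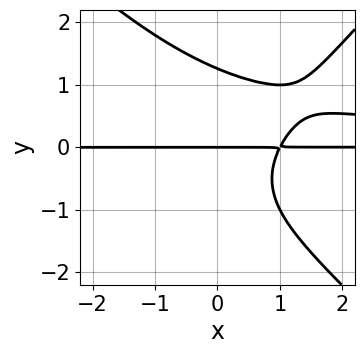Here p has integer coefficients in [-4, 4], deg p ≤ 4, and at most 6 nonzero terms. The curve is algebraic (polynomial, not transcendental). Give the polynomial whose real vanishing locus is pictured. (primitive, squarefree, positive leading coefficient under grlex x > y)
First, degree: a generic line meets the curve in up to 4 points, so deg p = 4.
Then, observable constraints: every point of the x-axis in the box is on the curve; one y-axis crossing is at y = 0.
Finally, solving for integer coefficients yields p as stated.

x^2*y^2 - y^4 - 2*x*y + 2*y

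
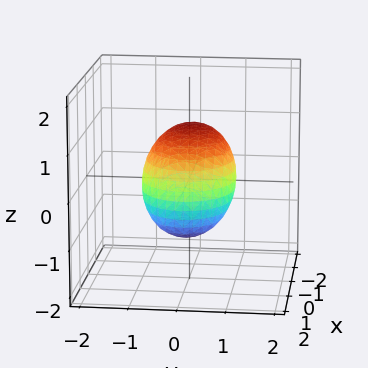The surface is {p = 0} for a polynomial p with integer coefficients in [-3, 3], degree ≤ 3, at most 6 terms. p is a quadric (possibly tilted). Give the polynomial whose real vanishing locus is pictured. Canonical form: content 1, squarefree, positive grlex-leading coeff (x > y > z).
First, degree: the shape is more complex than any degree-1 surface, so deg p = 2.
Next, reading off the gridlines: the z-axis gridline crossings are at z ∈ {-1, 1}; the y-axis gridline crossings are at y ∈ {-1, 1}.
Finally, solving for integer coefficients yields p as stated.

2*x^2 + 2*x*z + 3*y^2 + 3*z^2 - 3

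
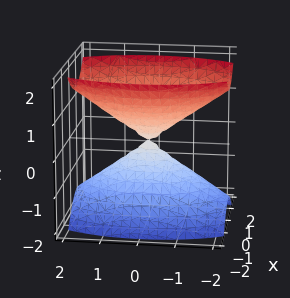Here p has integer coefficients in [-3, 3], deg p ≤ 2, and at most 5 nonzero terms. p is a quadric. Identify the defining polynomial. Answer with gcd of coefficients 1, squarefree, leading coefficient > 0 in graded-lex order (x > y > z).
3*x^2 + y^2 - 2*z^2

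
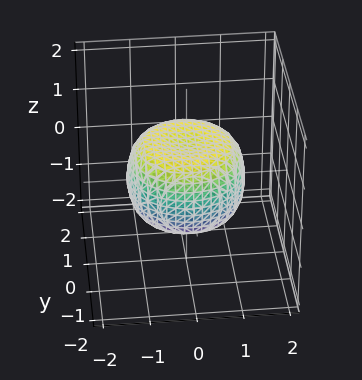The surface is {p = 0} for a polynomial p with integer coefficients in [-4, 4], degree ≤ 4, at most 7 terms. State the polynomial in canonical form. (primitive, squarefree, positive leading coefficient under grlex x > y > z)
2*x^4 + 4*x^2*y^2 + 2*y^4 - 2*x^2 - 2*y^2 + 3*z^2 - 2

First, deg p = 4. The shape is more complex than any degree-3 surface.
Then, symmetry: the surface is invariant under rotation about z: p = q(x² + y², z).
Next, checking where it meets the axes: a circular section at z = 0 has radius between 1 and 2.
Finally, fitting integer coefficients to these (and the overall shape) gives p.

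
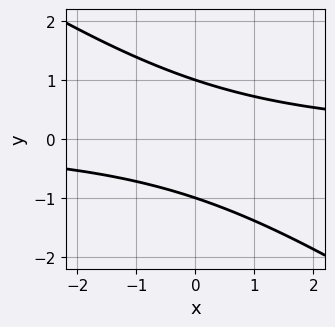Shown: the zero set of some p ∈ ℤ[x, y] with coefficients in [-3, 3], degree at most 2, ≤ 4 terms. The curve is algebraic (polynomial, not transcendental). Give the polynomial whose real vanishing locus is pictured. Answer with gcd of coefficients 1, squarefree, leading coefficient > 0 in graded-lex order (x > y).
deg p = 2.
From the visible intercepts: the curve avoids every integer x-axis point in the box; among the integer gridlines, it crosses the y-axis at y ∈ {-1, 1}.
Assembling these constraints gives the stated polynomial.

2*x*y + 3*y^2 - 3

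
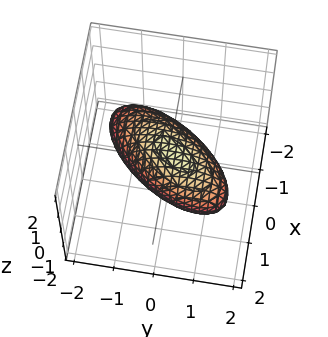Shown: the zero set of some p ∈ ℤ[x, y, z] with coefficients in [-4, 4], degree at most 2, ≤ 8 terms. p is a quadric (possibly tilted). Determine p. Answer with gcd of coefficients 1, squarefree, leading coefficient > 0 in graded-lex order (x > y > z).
First, degree: the shape is more complex than any degree-1 surface, so deg p = 2.
Then, from the visible intercepts: among the integer gridlines, it crosses the x-axis at x ∈ {-1, 1}; the z-axis gridline crossings are at z ∈ {-1, 1}.
Finally, together with the visible shape, these determine p as stated.

3*x^2 - 3*x*y - x*z + 2*y^2 + 3*z^2 - 3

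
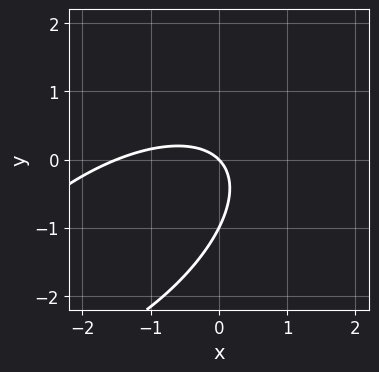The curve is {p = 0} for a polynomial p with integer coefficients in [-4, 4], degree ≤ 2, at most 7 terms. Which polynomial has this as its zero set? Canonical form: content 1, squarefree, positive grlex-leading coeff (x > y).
(a) The degree is 2 — a generic line meets the curve in up to 2 points.
(b) From the visible intercepts: it crosses the x-axis at the gridline x = 0; the y-axis gridline crossings are at y ∈ {-1, 0}.
(c) Matching integer coefficients to the picture gives p.

2*x^2 - 3*x*y + 3*y^2 + 3*x + 3*y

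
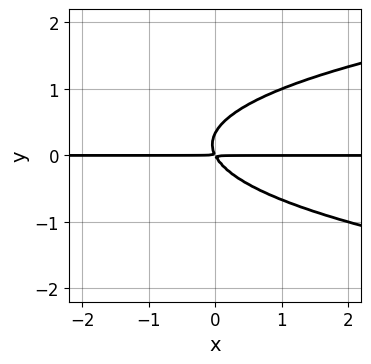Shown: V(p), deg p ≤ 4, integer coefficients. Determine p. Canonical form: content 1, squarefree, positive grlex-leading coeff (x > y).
3*y^3 - 2*x*y - y^2

(a) The degree is 3 — a generic line meets the curve in up to 3 points.
(b) Checking where it meets the axes: every point of the x-axis in the box is on the curve.
(c) These observations pin down the coefficients.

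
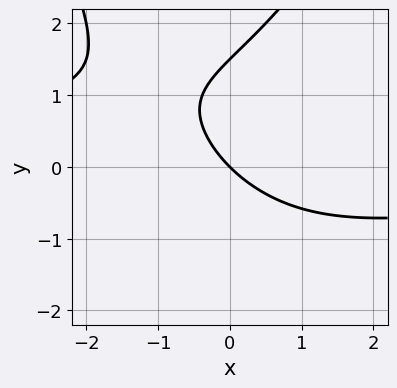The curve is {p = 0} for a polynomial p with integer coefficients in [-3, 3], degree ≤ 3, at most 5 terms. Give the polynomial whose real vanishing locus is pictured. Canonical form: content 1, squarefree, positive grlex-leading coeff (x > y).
x^2*y - 2*y^2 + 3*x + 3*y

deg p = 3. No degree-2 curve has this shape.
From the axis intercepts and sections: it crosses the x-axis at the gridline x = 0; one y-axis crossing is at y = 0.
These observations pin down the coefficients.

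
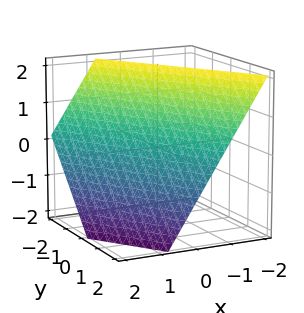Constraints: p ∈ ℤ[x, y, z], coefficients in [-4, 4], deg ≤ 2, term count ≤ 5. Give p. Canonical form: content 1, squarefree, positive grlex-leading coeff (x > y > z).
First, the degree is 1 — the surface is flat (a plane).
Then, observable constraints: one z-axis crossing is at z = 1; it crosses the y-axis at the gridline y = 1.
Finally, solving for integer coefficients yields p as stated.

3*x + 2*y + 2*z - 2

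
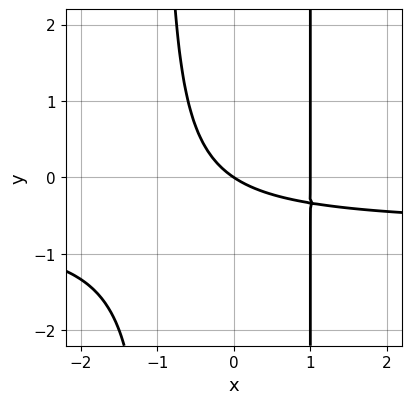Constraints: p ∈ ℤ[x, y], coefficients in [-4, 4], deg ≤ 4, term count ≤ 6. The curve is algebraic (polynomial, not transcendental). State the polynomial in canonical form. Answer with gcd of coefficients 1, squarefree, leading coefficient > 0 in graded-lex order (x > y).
3*x^2*y + 2*x^2 - 2*x - 3*y

First, deg p = 3. No degree-2 curve has this shape.
Then, against the integer gridlines: it meets the y-axis at y = 0 (among the integer gridlines); among the integer gridlines, it crosses the x-axis at x ∈ {0, 1}.
Finally, these observations pin down the coefficients.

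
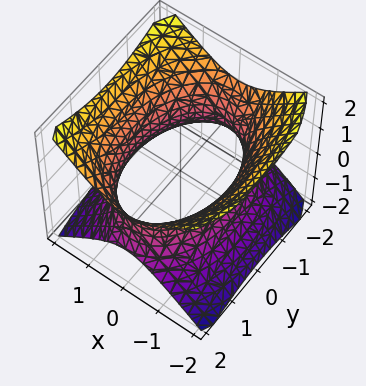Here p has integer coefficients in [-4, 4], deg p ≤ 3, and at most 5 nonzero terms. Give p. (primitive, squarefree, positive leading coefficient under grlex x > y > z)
First, deg p = 2. One connected sheet with a waist; a quadric.
Then, symmetries: mirror symmetry y ↦ −y ⇒ only even powers of y; mirror symmetry z ↦ −z ⇒ only even powers of z; mirror symmetry x ↦ −x ⇒ only even powers of x.
Then, observable constraints: no z-intercept at any integer in the box.
Finally, assembling these constraints gives the stated polynomial.

2*x^2 + y^2 - 2*z^2 - 3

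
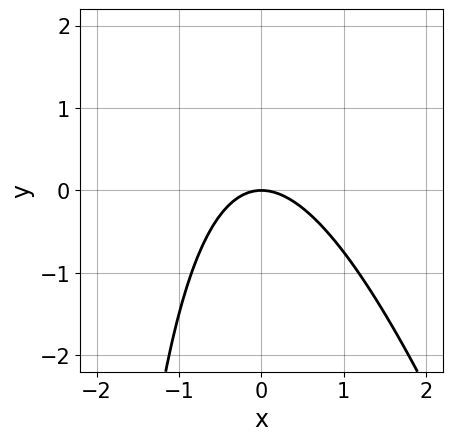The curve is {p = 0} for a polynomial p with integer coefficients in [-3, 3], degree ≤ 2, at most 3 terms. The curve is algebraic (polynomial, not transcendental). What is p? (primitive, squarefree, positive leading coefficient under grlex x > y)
3*x^2 + x*y + 3*y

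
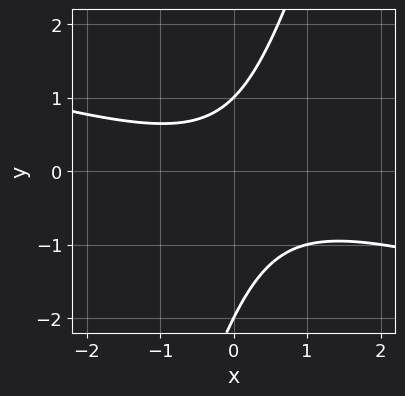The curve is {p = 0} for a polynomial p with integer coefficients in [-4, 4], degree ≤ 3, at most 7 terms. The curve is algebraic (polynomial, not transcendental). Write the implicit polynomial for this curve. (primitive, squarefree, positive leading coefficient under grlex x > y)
x^2 + 3*x*y - y^2 - y + 2

(a) Degree: a generic line meets the curve in up to 2 points, so deg p = 2.
(b) Against the integer gridlines: among the integer gridlines, it crosses the y-axis at y ∈ {-2, 1}; the curve avoids every integer x-axis point in the box.
(c) These observations pin down the coefficients.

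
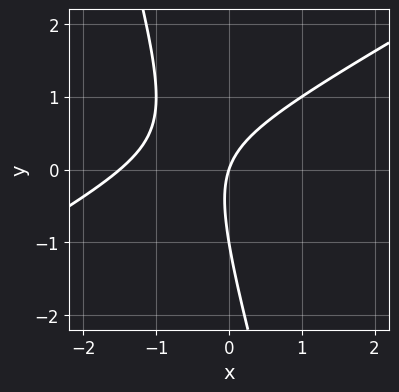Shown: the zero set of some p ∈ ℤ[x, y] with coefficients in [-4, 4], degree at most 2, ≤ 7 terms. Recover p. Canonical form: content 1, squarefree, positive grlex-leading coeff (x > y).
First, degree: the shape is more complex than any degree-1 curve, so deg p = 2.
Then, reading off the gridlines: among the integer gridlines, it crosses the y-axis at y ∈ {-1, 0}; it meets the x-axis at x = 0 (among the integer gridlines).
Finally, these observations pin down the coefficients.

2*x^2 - 3*x*y - y^2 + 3*x - y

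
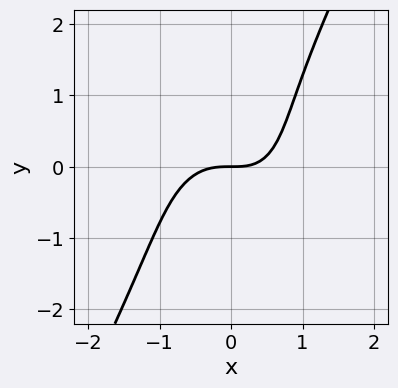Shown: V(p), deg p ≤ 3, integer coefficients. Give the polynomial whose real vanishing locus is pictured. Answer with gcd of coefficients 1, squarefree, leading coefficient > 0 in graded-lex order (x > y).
First, deg p = 3. The shape is more complex than any degree-2 curve.
Next, checking where it meets the axes: it crosses the y-axis at the gridline y = 0; it meets the x-axis at x = 0 (among the integer gridlines).
Finally, putting this together gives p.

3*x^3 + x*y^2 - y^3 + x*y - 3*y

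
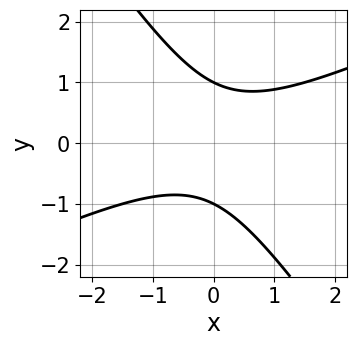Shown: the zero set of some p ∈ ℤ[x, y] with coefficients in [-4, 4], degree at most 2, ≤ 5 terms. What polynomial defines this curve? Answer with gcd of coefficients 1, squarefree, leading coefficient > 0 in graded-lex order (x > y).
2*x^2 - 3*x*y - 3*y^2 + 3

1. deg p = 2.
2. Against the integer gridlines: the y-axis gridline crossings are at y ∈ {-1, 1}; no x-intercept at any integer in the box.
3. Solving for integer coefficients yields p as stated.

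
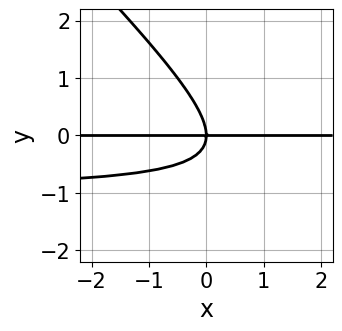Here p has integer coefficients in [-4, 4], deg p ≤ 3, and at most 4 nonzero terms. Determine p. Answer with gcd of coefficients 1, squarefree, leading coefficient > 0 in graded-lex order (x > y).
x*y^2 + y^3 + x*y

1. Degree: no degree-2 curve has this shape, so deg p = 3.
2. Observable constraints: every point of the x-axis in the box is on the curve; it crosses the y-axis at the gridline y = 0.
3. The integer polynomial consistent with all of this is the stated p.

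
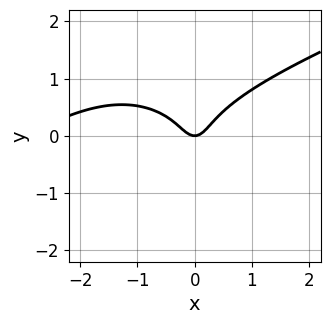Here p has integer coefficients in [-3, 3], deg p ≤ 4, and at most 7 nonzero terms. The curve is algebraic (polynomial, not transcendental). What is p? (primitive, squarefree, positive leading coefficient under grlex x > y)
x^3 - 2*x^2*y - 3*y^3 + 3*x^2 - y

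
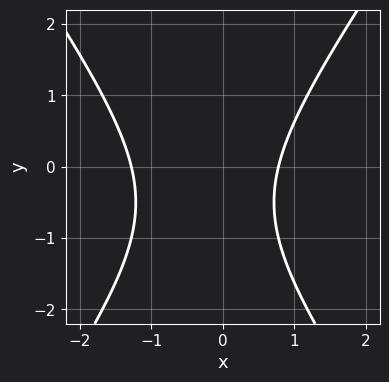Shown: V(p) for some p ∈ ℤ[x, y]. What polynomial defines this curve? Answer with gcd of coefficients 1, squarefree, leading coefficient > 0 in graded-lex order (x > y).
Degree: the shape is more complex than any degree-1 curve, so deg p = 2.
Observable constraints: it misses every integer gridline on the y-axis.
These observations pin down the coefficients.

2*x^2 - y^2 + x - y - 2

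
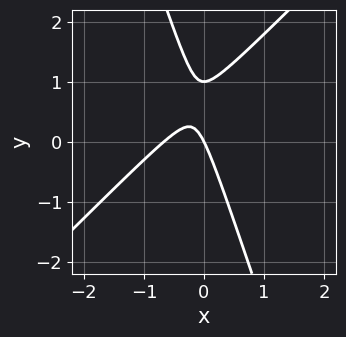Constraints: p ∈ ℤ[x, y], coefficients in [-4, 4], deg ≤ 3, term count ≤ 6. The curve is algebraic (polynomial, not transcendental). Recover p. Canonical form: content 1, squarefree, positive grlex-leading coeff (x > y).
3*x^2 - 2*x*y - y^2 + 2*x + y

(a) deg p = 2.
(b) From the axis intercepts and sections: among the integer gridlines, it crosses the y-axis at y ∈ {0, 1}; one x-axis crossing is at x = 0.
(c) The integer polynomial consistent with all of this is the stated p.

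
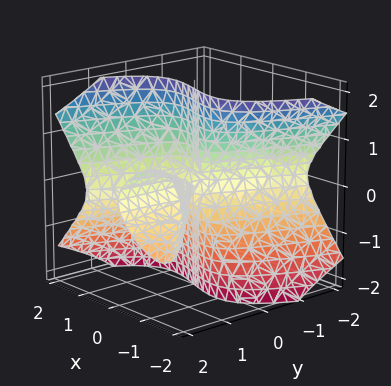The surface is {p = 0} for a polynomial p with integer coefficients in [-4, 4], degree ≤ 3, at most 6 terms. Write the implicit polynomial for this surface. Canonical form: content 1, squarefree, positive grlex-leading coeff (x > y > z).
2*x^3 + x^2*y - x*y^2 - x*z^2 - 3*y*z^2

The picture has 2 separate pieces.
Degree: a generic line meets the surface in up to 3 points, so deg p = 3.
Reading off the gridlines: every point of the y-axis in the box is on the surface; every point of the z-axis in the box is on the surface; it meets the x-axis at x = 0 (among the integer gridlines).
The integer polynomial consistent with all of this is the stated p.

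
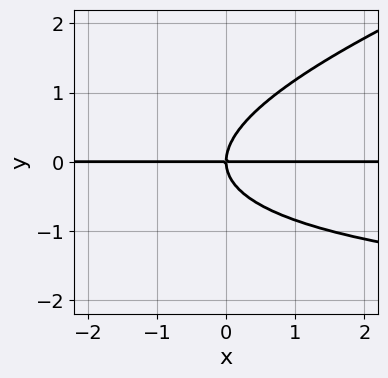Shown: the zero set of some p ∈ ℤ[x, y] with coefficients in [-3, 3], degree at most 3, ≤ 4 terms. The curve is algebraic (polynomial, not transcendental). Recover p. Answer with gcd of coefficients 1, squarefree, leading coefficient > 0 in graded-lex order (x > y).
(a) The degree is 3 — the shape is more complex than any degree-2 curve.
(b) From the axis intercepts and sections: it crosses the y-axis at the gridline y = 0; every point of the x-axis in the box is on the curve.
(c) Matching integer coefficients to the picture gives p.

x*y^2 - 3*y^3 + 3*x*y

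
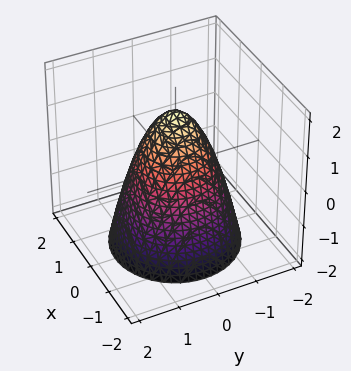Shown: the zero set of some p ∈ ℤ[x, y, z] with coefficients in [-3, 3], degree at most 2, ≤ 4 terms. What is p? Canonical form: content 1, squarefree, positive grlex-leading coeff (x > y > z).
3*x^2 + 3*y^2 + 2*z - 3

First, degree: a generic line meets the surface in up to 2 points, so deg p = 2.
Next, symmetries: every cross-section ⟂ z is a circle, so x, y appear only via x² + y².
Next, checking where it meets the axes: among the integer gridlines, it crosses the x-axis at x ∈ {-1, 1}; a circular section at z = 1 has radius between 0 and 1; among the integer gridlines, it crosses the y-axis at y ∈ {-1, 1}.
Finally, putting this together gives p.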